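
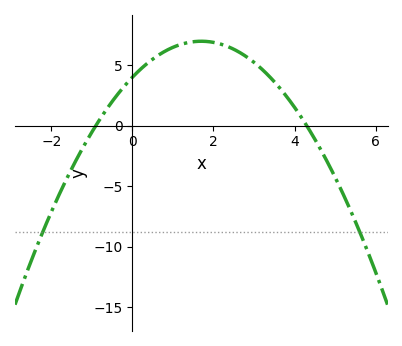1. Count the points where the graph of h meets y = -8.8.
2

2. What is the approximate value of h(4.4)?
-0.5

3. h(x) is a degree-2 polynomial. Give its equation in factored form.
y = -1.03(x + 0.9)(x - 4.3)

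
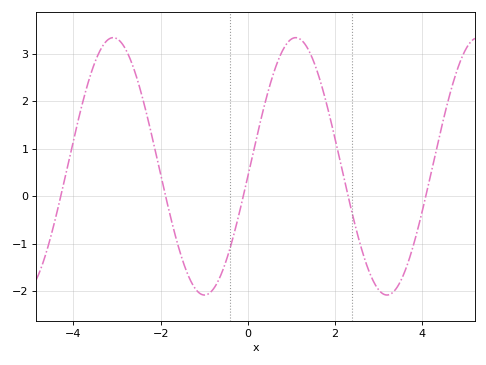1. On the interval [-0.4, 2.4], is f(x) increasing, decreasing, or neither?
neither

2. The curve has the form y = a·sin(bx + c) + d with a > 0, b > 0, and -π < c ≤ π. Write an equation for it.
y = 2.71sin(1.5x - 0.08) + 0.63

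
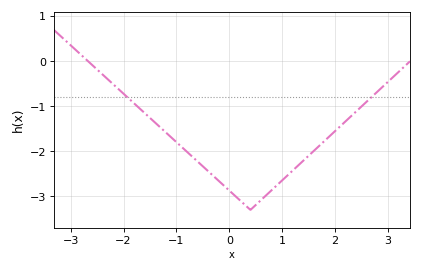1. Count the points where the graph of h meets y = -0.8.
2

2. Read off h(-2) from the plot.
-0.7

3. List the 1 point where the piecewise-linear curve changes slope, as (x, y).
(0.4, -3.3)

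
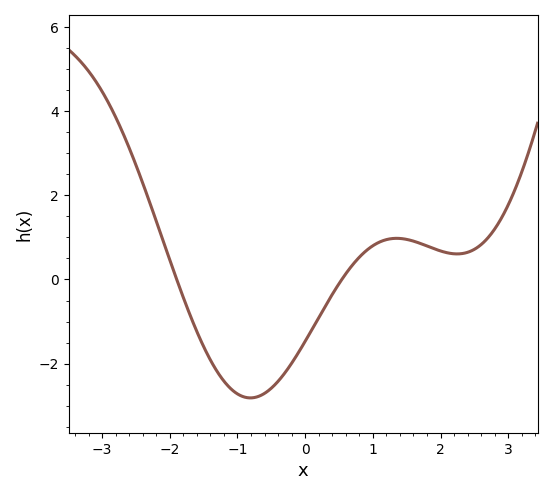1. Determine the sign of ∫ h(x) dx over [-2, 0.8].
negative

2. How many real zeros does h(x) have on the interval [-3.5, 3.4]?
2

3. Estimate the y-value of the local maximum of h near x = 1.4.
1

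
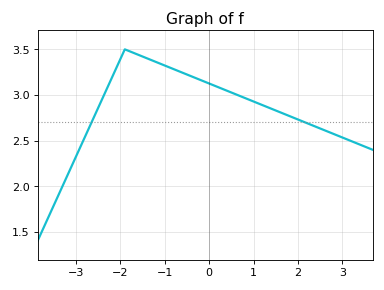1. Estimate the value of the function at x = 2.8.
2.55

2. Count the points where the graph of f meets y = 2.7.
2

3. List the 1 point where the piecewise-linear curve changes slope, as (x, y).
(-1.9, 3.5)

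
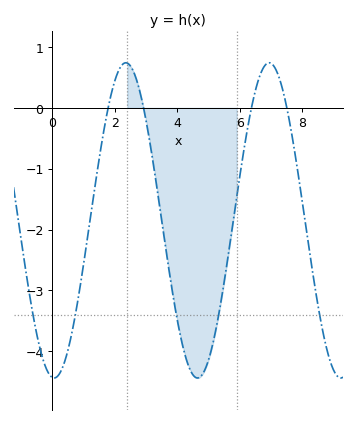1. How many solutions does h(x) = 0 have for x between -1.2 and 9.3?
4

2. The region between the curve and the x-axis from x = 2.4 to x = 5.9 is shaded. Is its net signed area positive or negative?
negative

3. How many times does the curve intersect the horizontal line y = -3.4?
5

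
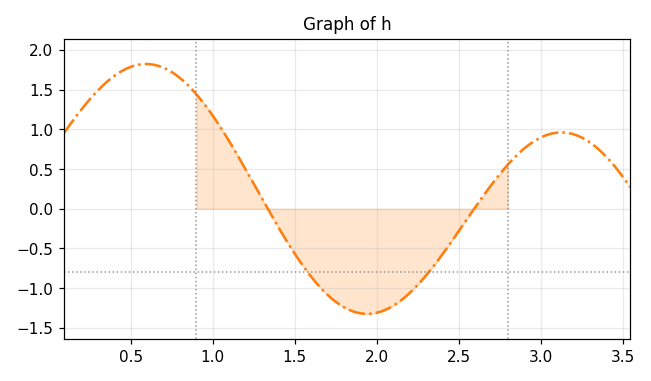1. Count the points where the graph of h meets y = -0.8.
2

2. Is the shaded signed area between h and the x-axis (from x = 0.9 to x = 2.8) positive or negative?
negative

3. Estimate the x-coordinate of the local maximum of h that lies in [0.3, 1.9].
0.593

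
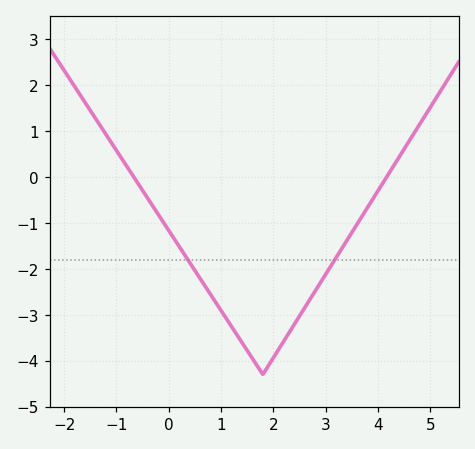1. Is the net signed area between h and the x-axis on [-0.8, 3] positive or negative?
negative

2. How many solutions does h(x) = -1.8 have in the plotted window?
2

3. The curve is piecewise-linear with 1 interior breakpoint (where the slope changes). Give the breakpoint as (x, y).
(1.8, -4.3)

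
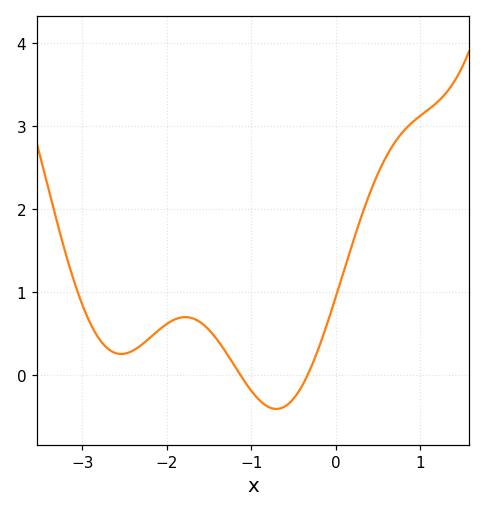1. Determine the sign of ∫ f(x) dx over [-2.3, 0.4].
positive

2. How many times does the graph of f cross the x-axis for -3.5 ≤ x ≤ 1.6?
2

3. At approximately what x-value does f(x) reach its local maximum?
-1.8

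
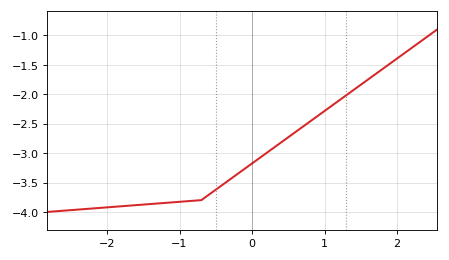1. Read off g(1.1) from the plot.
-2.2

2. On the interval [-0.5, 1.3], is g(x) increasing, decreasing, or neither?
increasing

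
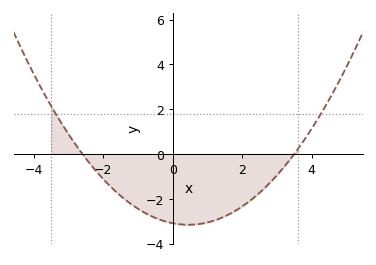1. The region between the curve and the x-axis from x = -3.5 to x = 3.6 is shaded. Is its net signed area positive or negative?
negative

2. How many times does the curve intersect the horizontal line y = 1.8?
2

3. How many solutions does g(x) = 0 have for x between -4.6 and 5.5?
2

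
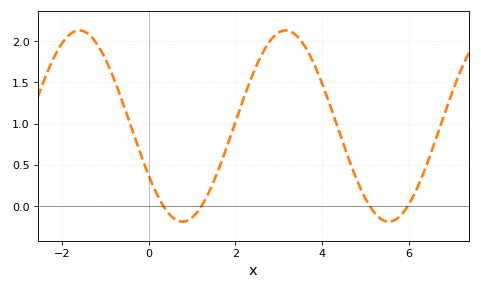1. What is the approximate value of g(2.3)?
1.45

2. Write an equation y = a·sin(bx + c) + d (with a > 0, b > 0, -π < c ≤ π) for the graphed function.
y = 1.16sin(1.3x - 2.6) + 0.97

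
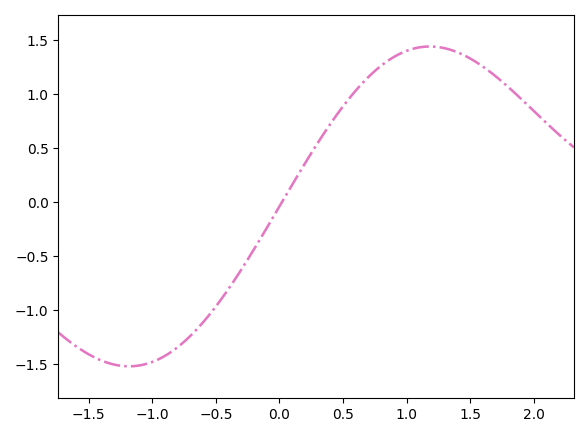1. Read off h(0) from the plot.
-0.044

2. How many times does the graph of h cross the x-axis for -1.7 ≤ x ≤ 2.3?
1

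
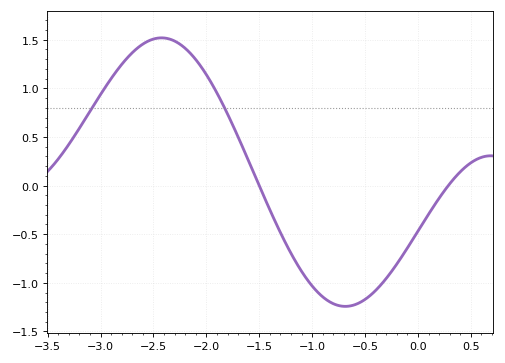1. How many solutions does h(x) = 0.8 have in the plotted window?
2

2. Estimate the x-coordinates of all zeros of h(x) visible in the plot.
-1.5, 0.286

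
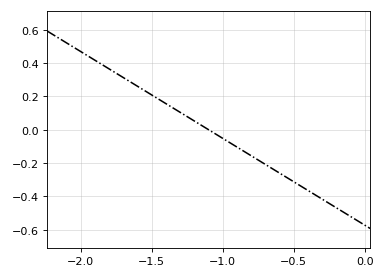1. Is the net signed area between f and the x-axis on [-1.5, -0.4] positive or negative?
negative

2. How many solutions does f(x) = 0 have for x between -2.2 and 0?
1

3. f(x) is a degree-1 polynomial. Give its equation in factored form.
y = -0.52(x + 1.1)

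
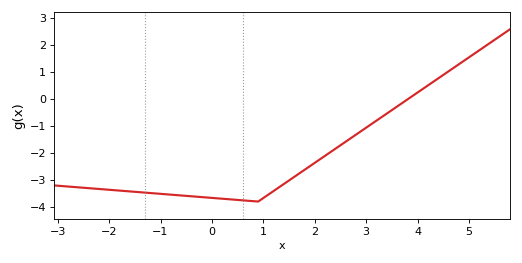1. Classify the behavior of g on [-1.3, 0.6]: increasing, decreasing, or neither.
decreasing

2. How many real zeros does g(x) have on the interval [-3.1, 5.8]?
1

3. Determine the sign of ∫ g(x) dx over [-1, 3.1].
negative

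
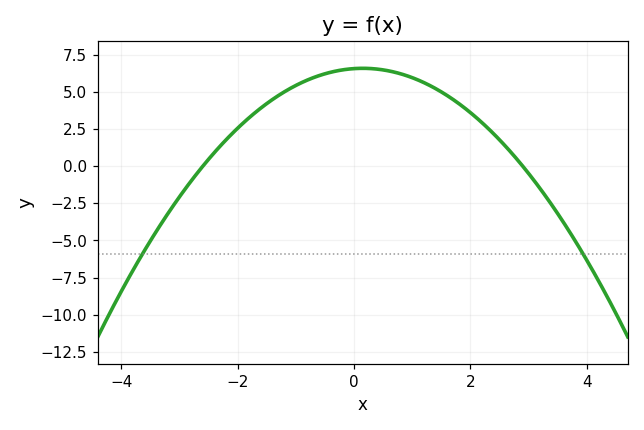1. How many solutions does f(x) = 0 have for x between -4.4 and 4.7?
2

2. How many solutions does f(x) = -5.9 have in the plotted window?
2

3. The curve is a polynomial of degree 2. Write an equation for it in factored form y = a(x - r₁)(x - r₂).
y = -0.87(x + 2.6)(x - 2.9)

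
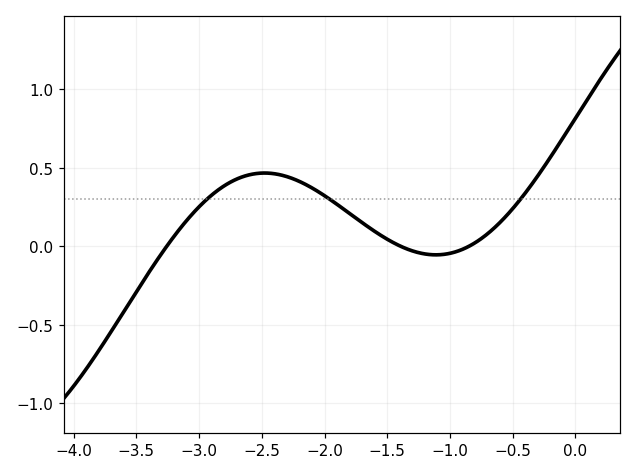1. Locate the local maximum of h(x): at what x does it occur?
-2.5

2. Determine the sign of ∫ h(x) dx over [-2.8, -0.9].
positive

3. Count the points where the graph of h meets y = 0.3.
3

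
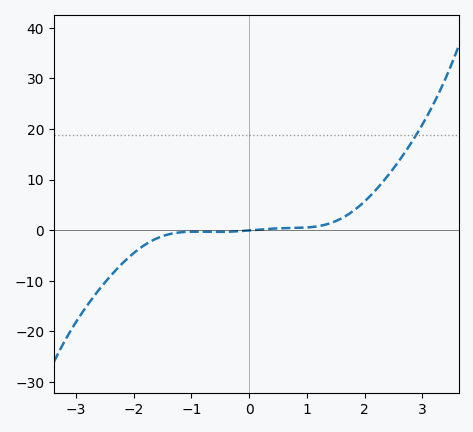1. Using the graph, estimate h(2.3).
9.3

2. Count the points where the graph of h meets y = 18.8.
1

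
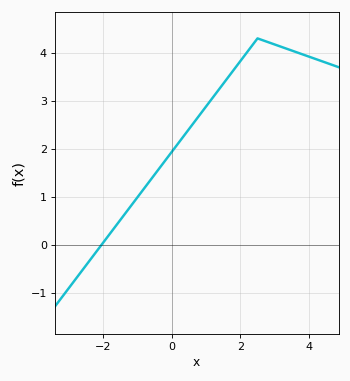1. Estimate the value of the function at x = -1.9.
0.129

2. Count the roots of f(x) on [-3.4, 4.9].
1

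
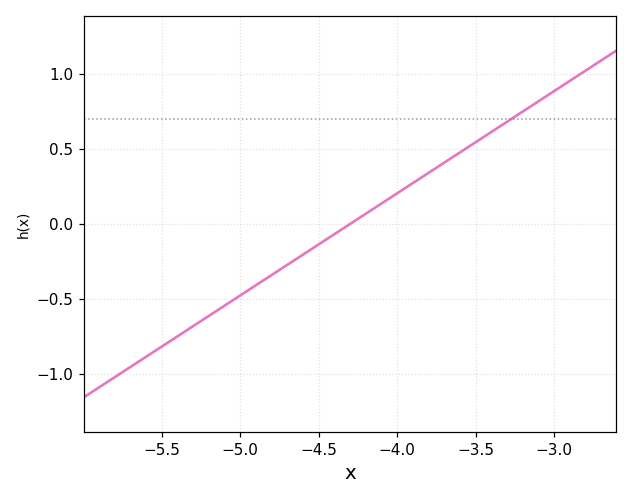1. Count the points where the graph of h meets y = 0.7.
1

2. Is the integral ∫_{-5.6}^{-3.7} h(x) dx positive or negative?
negative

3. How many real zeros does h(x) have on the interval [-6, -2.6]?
1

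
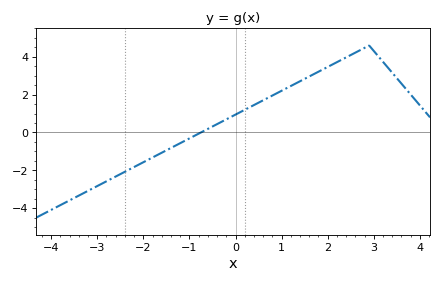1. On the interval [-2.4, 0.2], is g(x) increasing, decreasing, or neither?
increasing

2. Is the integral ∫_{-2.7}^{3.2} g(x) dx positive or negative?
positive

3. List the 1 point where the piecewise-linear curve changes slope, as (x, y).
(2.9, 4.6)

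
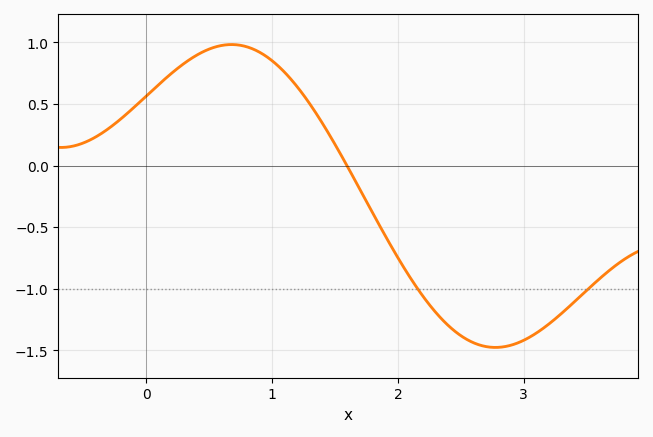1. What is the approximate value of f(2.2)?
-1.05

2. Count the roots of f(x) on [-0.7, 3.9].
1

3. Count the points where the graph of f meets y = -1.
2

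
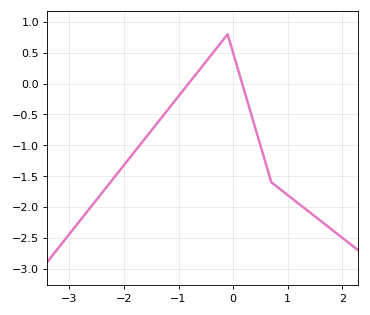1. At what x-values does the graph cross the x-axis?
-0.8, 0.2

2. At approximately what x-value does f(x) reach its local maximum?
-0.1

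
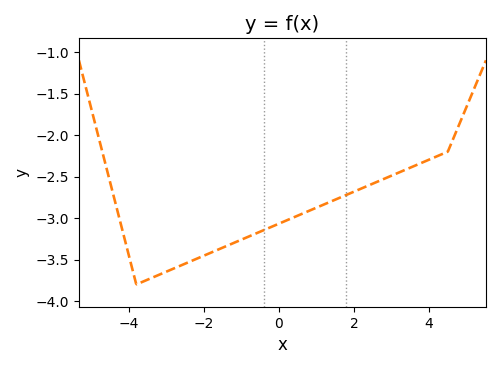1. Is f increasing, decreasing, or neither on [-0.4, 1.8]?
increasing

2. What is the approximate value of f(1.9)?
-2.7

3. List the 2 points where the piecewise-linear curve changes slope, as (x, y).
(-3.8, -3.8); (4.5, -2.2)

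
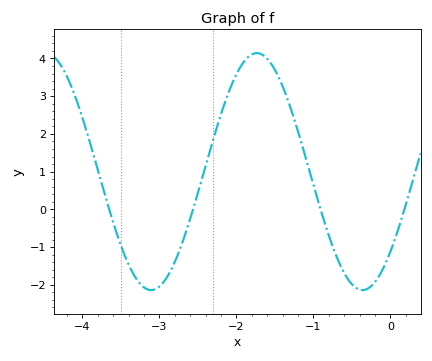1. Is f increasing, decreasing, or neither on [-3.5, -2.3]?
neither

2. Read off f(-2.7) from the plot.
-0.9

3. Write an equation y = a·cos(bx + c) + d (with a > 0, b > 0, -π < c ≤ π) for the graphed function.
y = 3.14cos(2.3x - 2.3) + 1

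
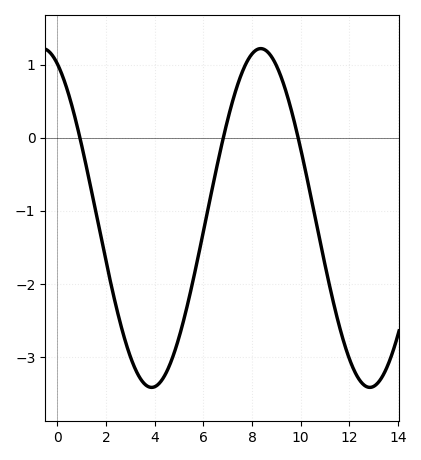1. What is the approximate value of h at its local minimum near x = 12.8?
-3.42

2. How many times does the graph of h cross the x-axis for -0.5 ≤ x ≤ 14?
3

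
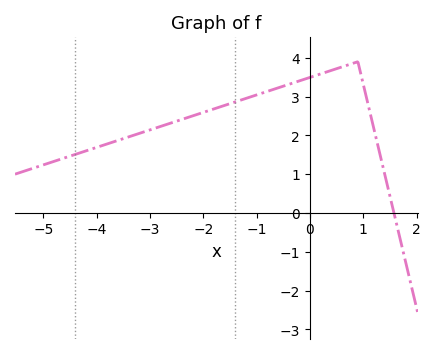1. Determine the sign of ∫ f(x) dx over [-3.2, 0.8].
positive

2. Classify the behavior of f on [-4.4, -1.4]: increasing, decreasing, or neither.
increasing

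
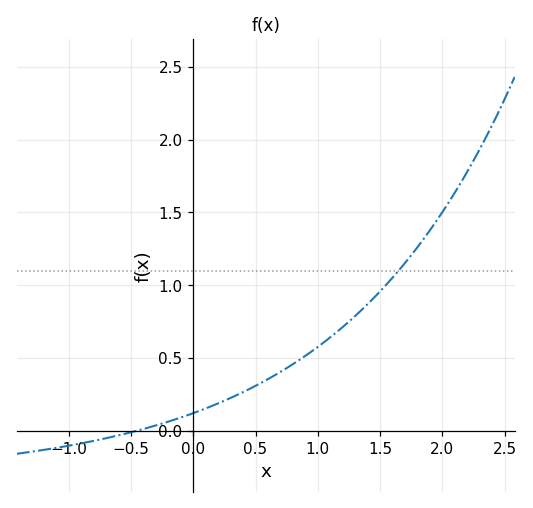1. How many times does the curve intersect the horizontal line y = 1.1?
1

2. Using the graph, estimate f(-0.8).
-0.05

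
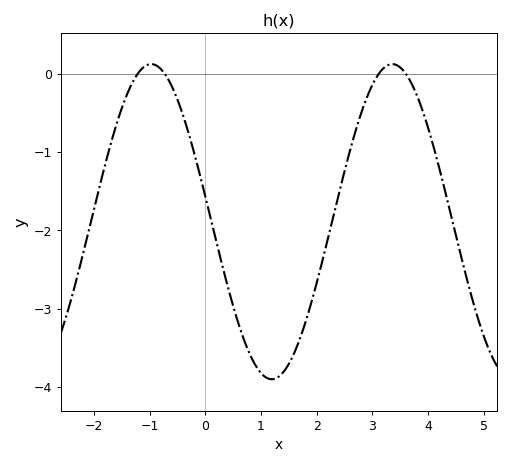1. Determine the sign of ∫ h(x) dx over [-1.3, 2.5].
negative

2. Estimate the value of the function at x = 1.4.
-3.81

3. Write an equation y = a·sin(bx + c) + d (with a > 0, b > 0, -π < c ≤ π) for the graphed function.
y = 2.01sin(1.45x + 2.98) - 1.89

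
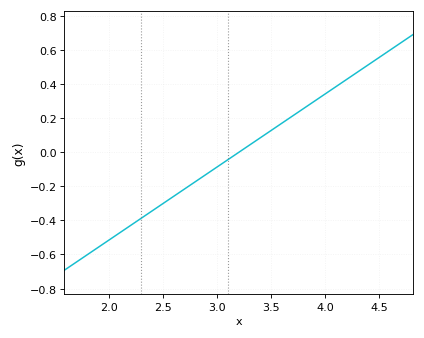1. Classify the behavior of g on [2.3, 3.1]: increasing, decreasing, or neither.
increasing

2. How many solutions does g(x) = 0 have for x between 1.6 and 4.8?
1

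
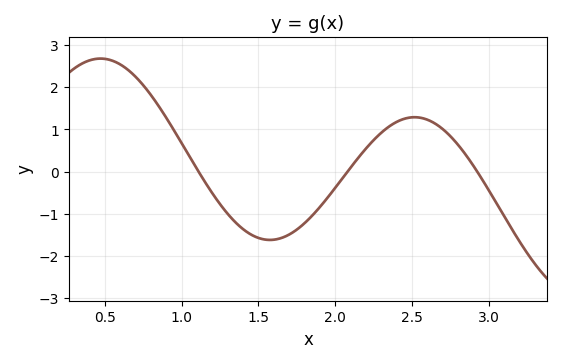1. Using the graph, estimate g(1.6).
-1.62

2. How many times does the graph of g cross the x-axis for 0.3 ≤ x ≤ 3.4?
3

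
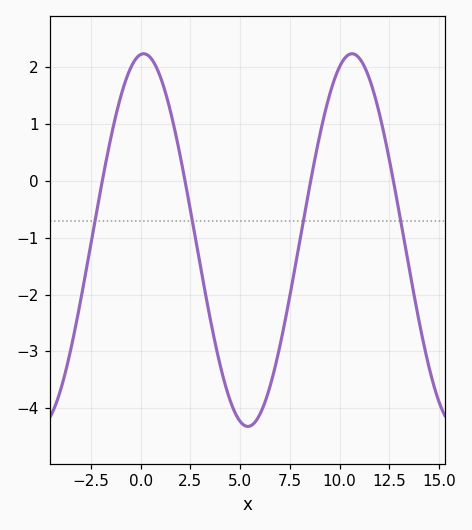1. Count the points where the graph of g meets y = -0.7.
4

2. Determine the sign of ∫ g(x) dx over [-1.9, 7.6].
negative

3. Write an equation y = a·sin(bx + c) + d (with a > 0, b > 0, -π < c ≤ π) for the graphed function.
y = 3.28sin(0.6x + 1.48) - 1.04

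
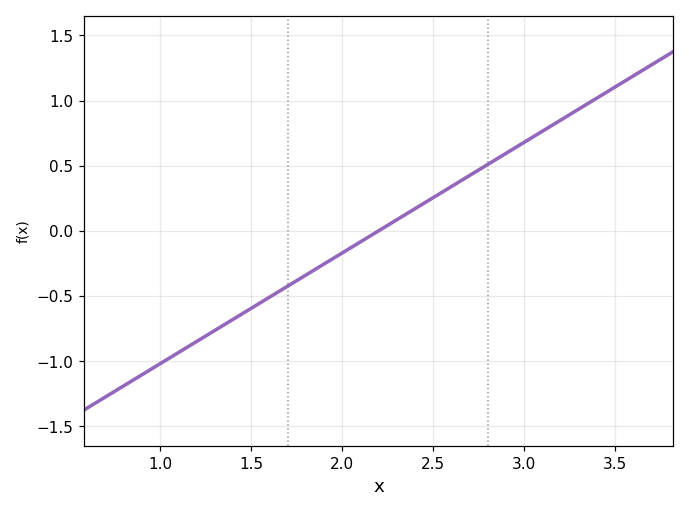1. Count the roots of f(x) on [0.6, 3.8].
1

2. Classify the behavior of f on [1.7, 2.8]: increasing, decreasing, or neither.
increasing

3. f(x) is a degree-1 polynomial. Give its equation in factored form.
y = 0.85(x - 2.2)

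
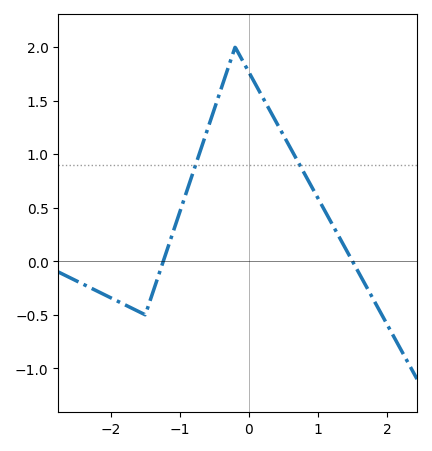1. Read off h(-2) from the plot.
-0.35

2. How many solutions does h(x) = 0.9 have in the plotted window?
2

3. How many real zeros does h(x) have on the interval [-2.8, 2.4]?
2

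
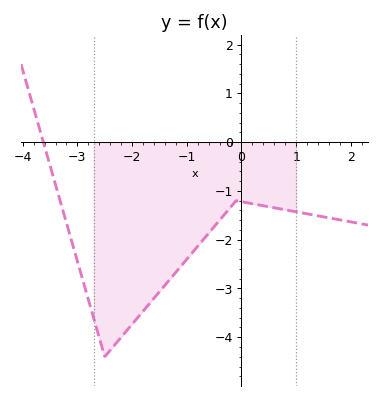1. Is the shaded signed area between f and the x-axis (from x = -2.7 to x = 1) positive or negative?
negative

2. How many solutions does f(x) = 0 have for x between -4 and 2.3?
1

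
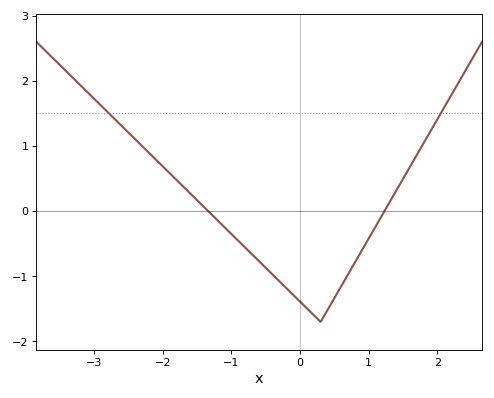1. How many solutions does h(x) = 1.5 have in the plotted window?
2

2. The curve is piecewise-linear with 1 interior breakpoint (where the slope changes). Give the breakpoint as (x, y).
(0.3, -1.7)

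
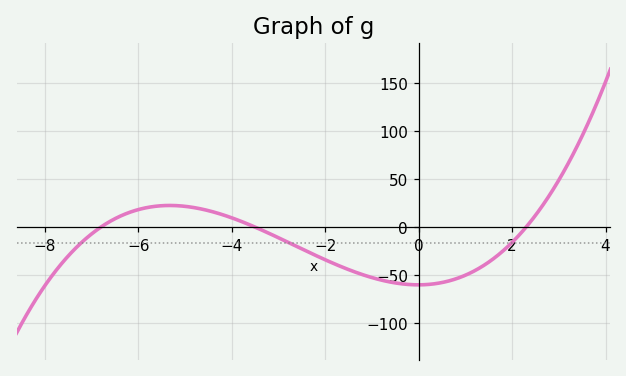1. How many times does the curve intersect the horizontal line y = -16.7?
3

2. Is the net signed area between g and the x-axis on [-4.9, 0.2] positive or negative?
negative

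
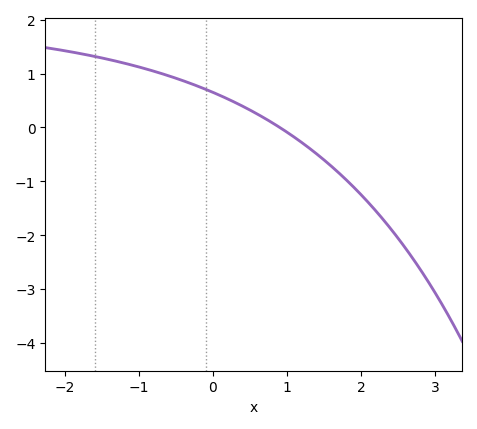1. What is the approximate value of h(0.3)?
0.5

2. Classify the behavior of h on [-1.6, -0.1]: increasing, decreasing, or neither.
decreasing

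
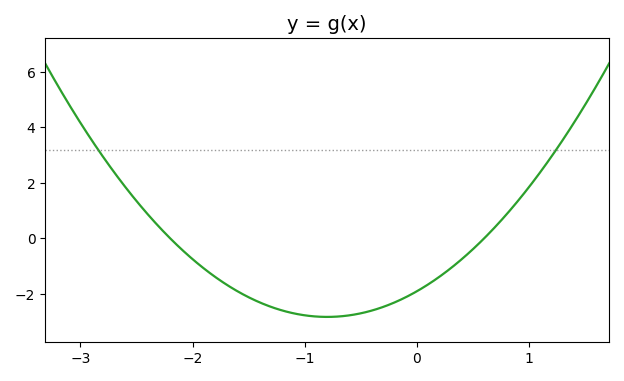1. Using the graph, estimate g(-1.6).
-2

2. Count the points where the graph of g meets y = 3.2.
2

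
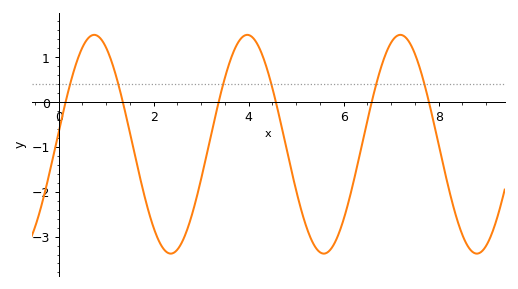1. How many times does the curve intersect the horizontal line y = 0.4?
6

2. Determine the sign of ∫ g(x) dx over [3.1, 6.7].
negative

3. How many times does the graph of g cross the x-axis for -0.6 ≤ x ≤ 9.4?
6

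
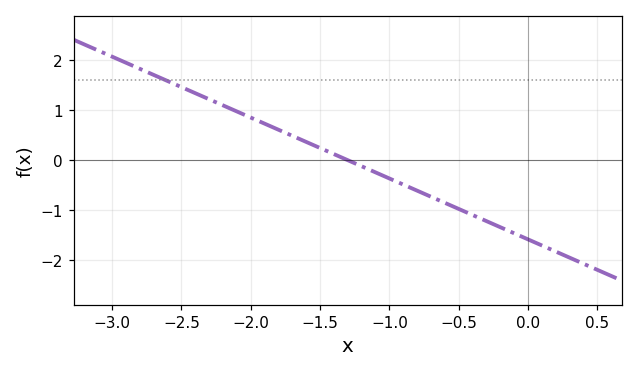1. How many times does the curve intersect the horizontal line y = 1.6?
1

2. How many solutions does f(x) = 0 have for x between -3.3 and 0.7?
1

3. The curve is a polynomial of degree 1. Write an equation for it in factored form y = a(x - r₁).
y = -1.22(x + 1.3)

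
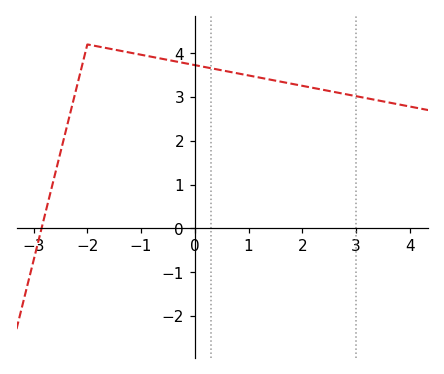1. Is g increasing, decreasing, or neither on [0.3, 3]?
decreasing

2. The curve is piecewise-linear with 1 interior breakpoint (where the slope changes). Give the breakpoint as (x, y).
(-2, 4.2)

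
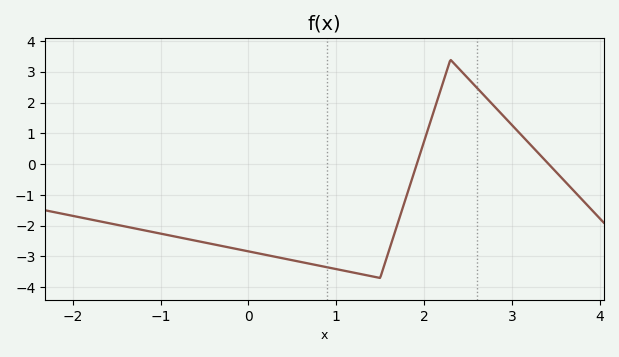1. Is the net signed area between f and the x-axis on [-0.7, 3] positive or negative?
negative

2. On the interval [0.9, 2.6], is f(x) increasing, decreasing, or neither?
neither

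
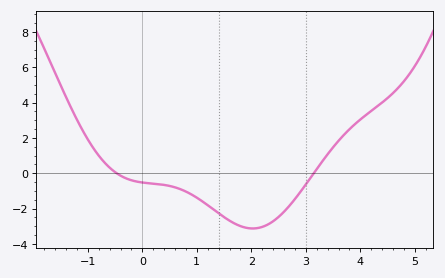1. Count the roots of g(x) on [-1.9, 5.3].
2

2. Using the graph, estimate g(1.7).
-2.85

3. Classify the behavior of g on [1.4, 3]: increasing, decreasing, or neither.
neither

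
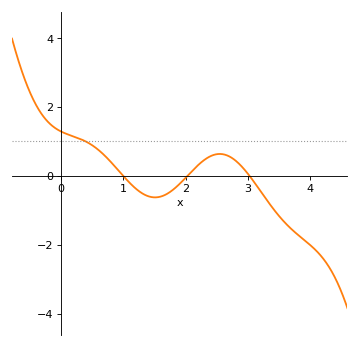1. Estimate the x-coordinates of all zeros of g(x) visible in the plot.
1, 2, 3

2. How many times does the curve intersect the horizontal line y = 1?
1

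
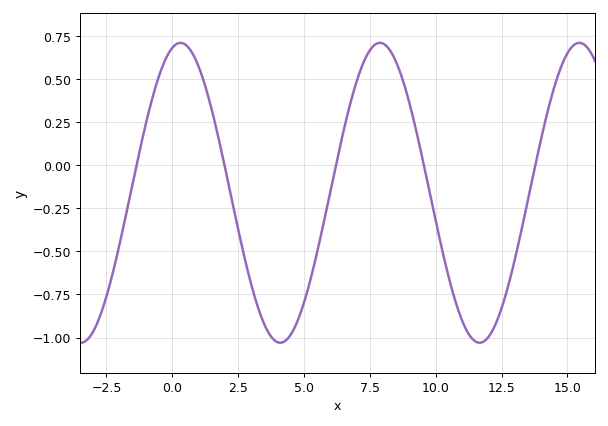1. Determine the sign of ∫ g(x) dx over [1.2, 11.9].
negative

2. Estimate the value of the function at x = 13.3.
-0.347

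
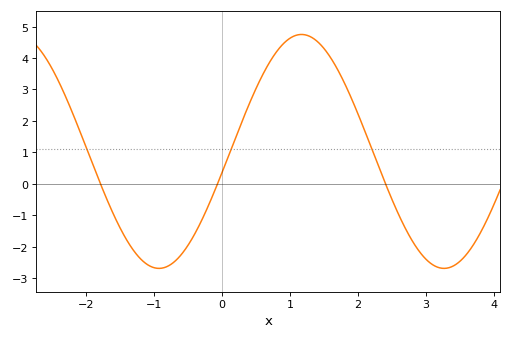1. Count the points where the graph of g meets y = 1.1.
3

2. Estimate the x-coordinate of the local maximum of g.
1.17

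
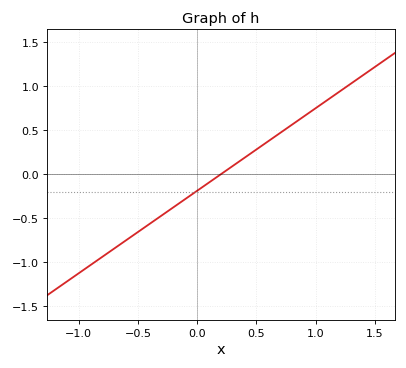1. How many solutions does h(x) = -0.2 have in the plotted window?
1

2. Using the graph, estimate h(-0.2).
-0.4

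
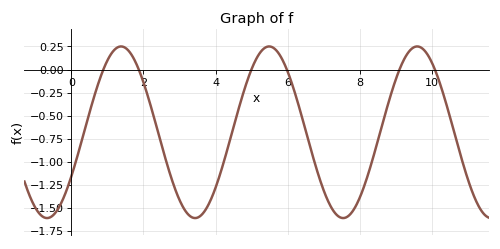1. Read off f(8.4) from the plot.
-0.913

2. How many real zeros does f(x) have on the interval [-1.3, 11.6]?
6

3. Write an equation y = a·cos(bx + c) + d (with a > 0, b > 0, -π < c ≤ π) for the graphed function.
y = 0.93cos(1.53x - 2.11) - 0.68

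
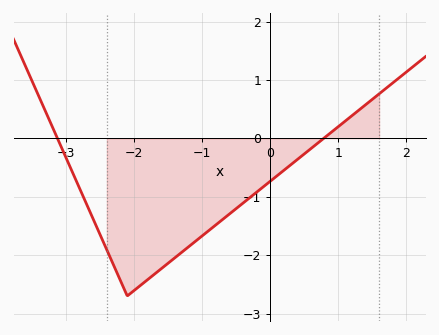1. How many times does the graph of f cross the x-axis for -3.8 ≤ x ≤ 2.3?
2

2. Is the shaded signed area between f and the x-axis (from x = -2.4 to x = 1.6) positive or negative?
negative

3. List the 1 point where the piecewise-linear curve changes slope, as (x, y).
(-2.1, -2.7)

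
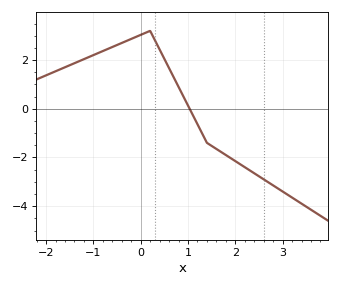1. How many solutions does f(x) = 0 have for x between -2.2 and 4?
1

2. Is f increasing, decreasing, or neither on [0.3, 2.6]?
decreasing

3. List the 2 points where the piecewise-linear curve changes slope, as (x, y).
(0.2, 3.2); (1.4, -1.4)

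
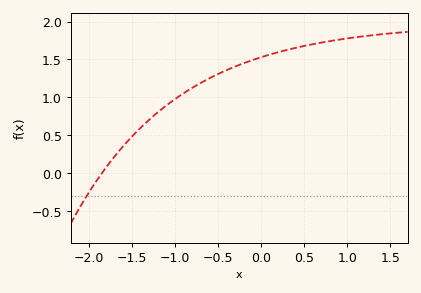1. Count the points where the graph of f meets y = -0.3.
1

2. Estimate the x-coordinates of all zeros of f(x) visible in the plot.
-1.9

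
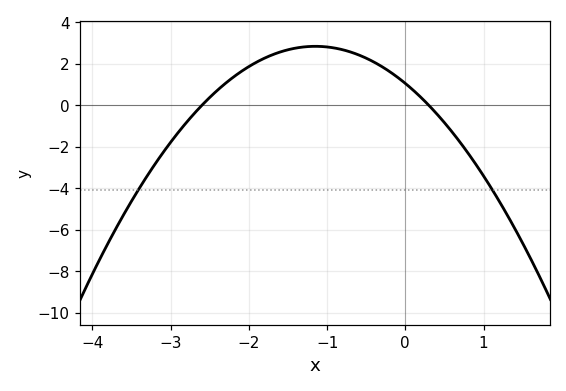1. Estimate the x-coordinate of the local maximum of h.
-1.15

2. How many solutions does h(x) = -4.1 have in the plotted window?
2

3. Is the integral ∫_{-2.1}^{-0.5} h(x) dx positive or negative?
positive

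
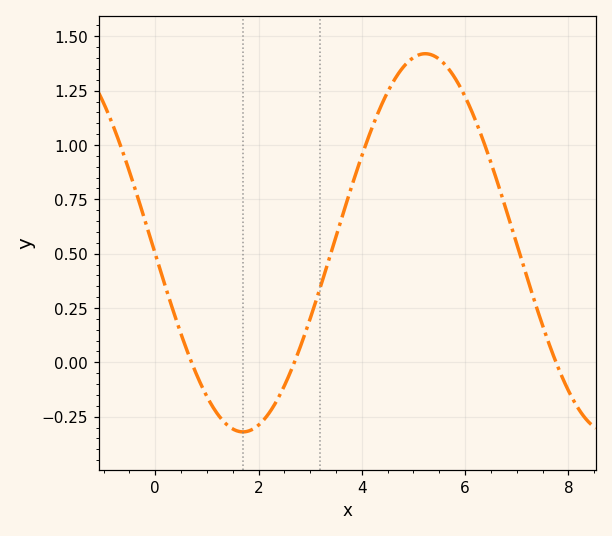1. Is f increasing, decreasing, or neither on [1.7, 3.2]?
increasing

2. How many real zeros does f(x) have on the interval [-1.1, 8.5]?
3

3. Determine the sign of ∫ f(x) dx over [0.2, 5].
positive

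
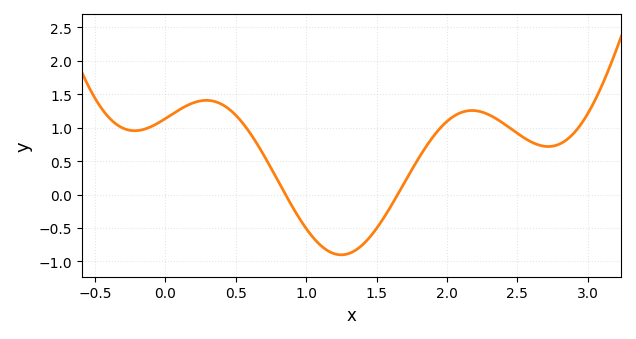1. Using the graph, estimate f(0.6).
0.925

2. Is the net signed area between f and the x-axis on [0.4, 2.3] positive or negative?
positive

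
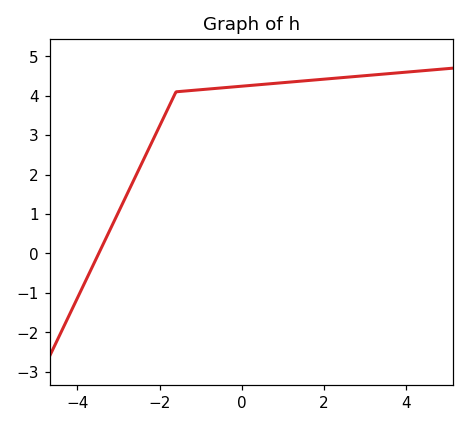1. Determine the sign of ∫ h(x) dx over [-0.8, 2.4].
positive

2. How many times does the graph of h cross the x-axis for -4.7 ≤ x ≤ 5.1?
1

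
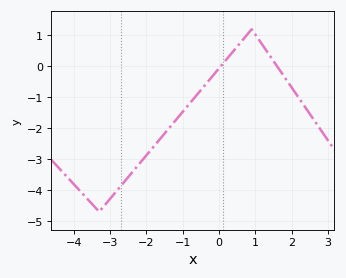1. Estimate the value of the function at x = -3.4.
-4.6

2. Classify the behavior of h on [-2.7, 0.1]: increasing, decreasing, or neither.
increasing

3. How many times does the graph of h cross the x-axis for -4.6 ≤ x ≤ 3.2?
2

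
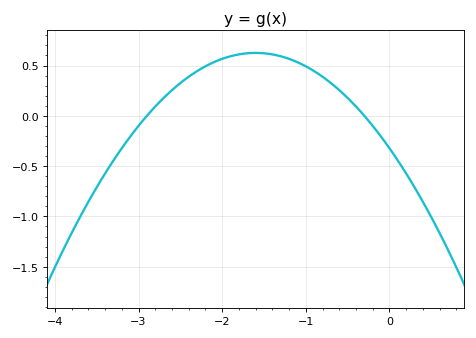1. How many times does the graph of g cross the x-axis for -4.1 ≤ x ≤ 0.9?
2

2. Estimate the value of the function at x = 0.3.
-0.71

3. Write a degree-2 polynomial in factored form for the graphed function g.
y = -0.37(x + 2.9)(x + 0.3)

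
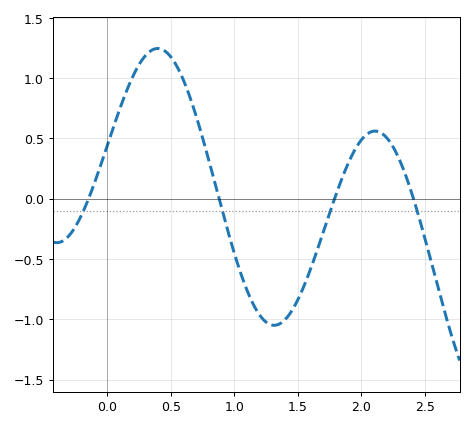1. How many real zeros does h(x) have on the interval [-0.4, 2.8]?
4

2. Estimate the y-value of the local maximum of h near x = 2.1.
0.56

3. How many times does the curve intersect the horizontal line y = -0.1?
4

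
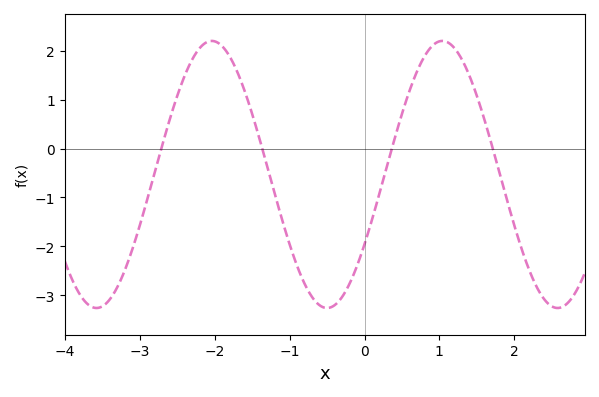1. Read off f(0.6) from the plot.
1.17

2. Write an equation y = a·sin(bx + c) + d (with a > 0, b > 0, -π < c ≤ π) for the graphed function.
y = 2.73sin(2.04x - 0.55) - 0.53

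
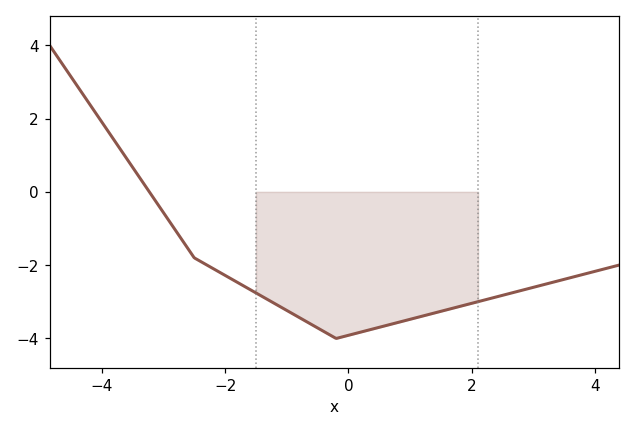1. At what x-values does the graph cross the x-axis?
-3.2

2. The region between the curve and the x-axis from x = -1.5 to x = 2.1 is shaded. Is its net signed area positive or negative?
negative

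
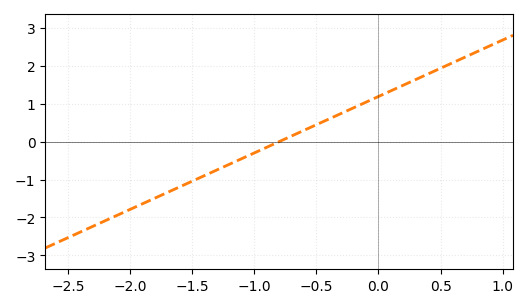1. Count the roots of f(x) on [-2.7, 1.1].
1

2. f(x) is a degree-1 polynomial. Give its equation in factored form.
y = 1.49(x + 0.8)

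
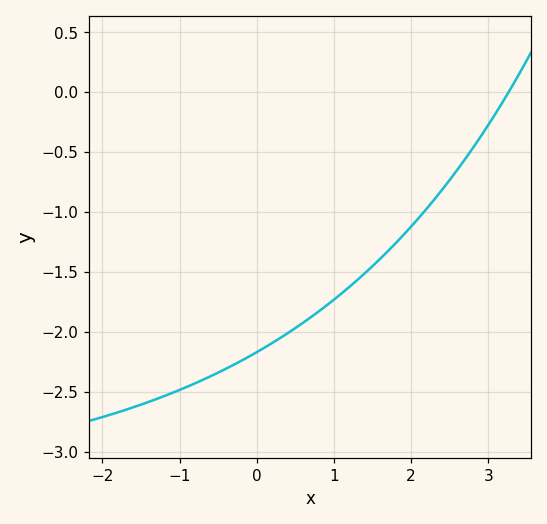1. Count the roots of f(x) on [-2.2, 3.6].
1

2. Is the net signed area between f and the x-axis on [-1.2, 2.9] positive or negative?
negative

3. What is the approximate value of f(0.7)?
-1.9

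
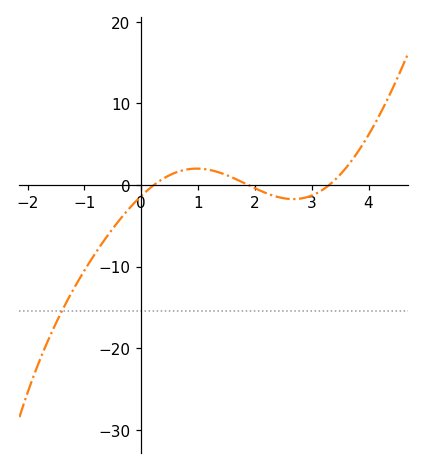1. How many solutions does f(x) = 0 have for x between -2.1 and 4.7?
3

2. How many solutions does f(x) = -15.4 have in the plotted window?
1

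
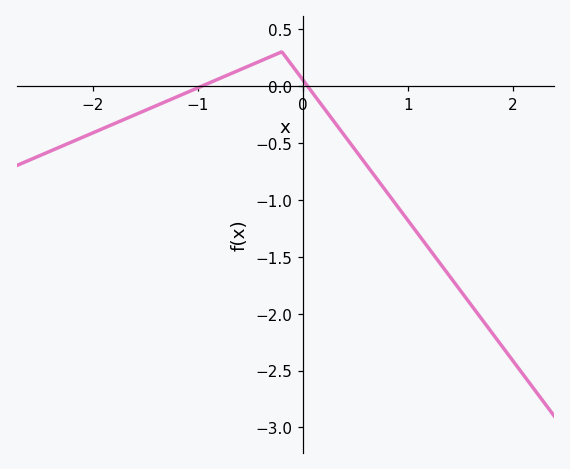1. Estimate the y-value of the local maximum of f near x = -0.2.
0.3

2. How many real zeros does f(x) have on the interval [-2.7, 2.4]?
2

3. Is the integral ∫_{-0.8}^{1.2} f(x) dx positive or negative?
negative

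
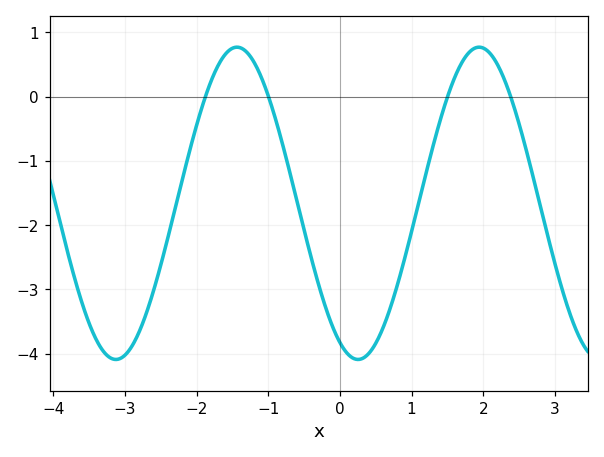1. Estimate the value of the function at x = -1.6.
0.7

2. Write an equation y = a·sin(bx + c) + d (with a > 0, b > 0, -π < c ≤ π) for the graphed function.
y = 2.43sin(1.9x - 2) - 1.66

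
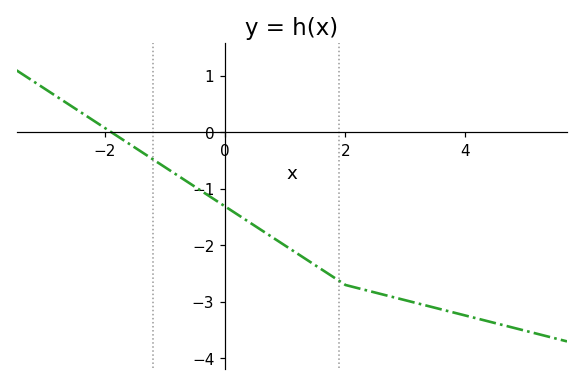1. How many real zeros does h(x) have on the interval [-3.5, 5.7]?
1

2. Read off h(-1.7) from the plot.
-0.129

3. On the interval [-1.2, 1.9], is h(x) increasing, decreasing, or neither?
decreasing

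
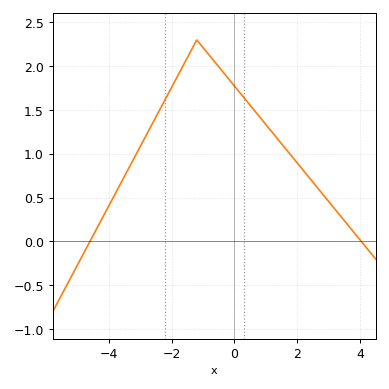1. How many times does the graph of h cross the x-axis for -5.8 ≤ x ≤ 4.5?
2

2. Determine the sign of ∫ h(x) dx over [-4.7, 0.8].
positive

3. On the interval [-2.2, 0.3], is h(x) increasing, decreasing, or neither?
neither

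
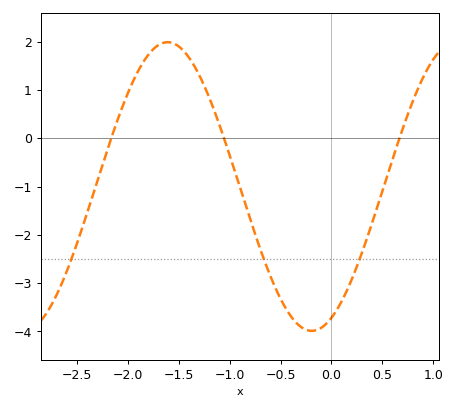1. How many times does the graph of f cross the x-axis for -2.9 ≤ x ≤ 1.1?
3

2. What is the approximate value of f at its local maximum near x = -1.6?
2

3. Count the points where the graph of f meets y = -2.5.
3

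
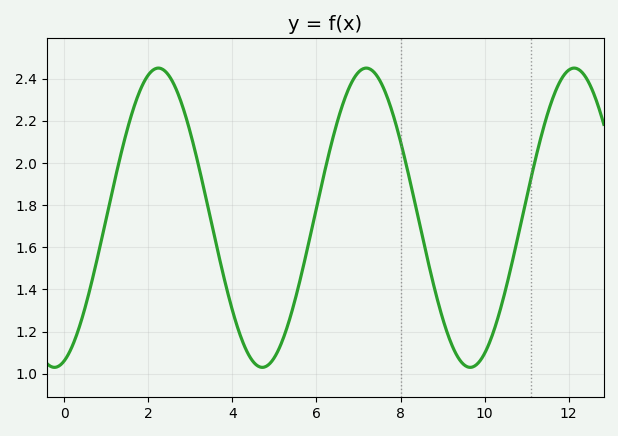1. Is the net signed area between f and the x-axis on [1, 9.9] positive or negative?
positive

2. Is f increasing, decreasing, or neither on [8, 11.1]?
neither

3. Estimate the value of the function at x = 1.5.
2.16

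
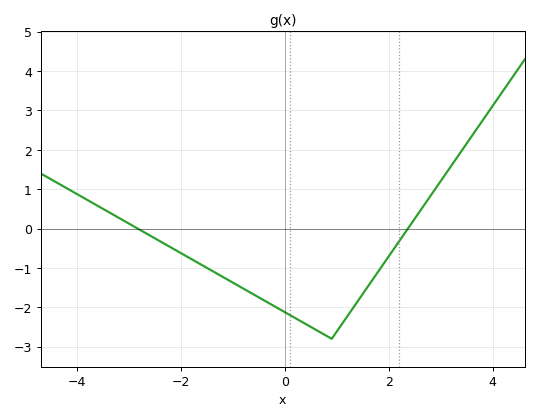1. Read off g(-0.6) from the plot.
-1.7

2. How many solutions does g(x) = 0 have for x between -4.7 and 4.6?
2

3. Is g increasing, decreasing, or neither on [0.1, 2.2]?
neither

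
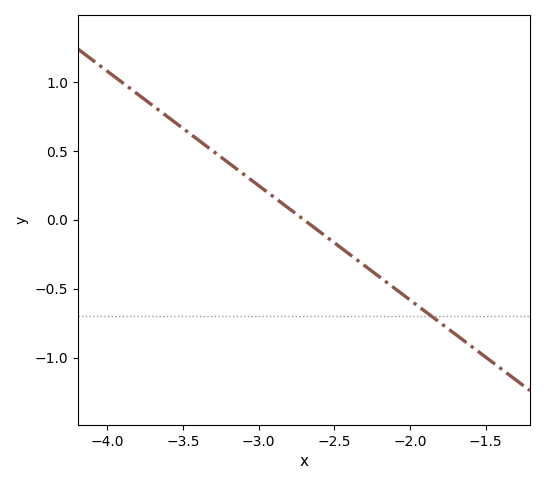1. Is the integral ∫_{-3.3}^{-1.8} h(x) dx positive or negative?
negative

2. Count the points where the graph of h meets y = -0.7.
1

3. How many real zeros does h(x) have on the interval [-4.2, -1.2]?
1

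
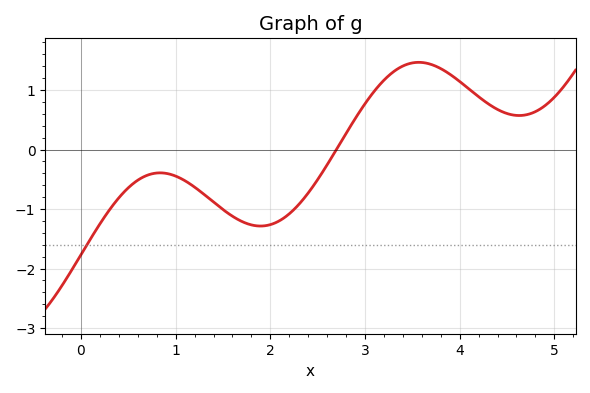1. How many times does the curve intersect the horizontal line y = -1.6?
1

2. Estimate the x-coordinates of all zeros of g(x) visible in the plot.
2.7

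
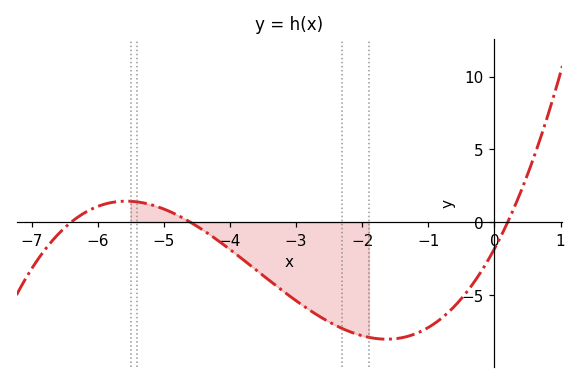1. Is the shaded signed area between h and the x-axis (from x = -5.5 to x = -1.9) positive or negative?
negative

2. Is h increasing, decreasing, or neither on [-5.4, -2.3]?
decreasing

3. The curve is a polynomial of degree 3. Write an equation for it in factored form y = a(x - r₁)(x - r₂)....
y = 0.31(x + 6.4)(x + 4.6)(x - 0.2)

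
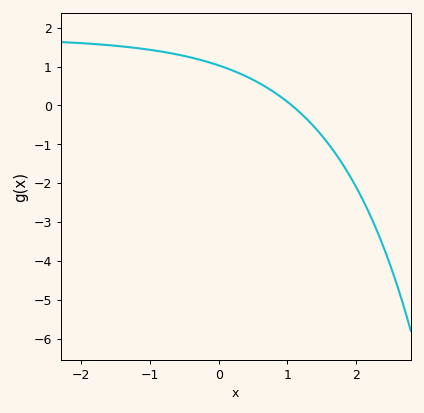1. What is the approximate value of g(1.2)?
-0.211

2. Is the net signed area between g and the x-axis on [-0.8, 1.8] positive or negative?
positive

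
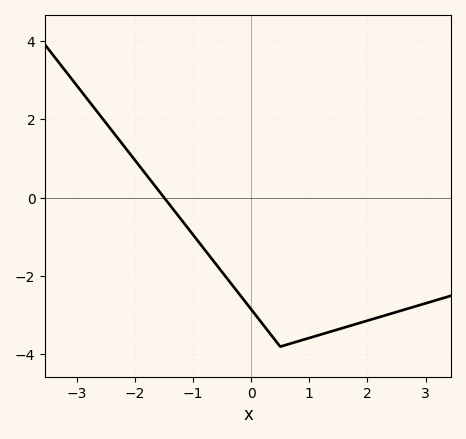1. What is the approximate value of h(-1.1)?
-0.754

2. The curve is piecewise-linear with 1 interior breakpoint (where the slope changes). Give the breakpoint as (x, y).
(0.5, -3.8)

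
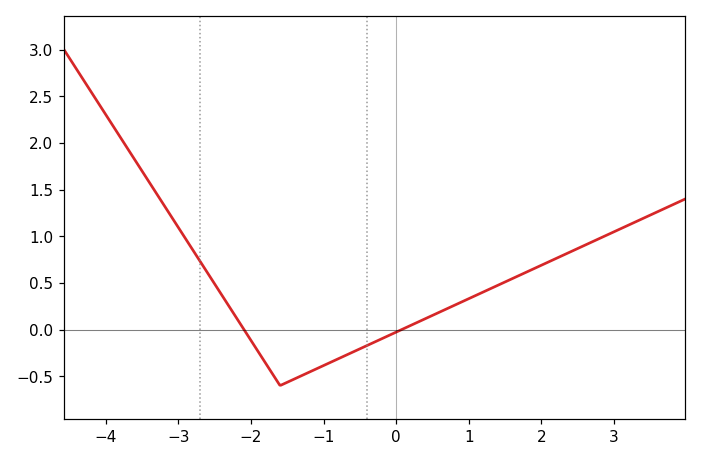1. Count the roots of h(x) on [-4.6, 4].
2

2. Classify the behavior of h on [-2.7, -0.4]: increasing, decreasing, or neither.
neither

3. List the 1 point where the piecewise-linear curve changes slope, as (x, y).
(-1.6, -0.6)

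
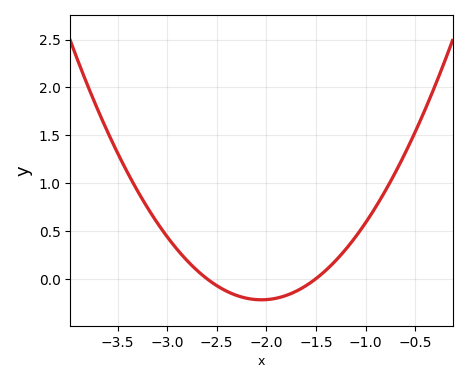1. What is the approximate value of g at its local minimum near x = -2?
-0.2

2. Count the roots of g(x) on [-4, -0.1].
2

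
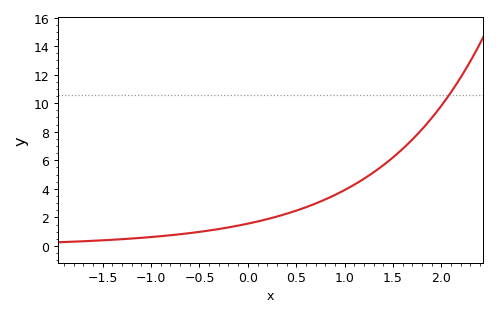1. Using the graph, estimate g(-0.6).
0.8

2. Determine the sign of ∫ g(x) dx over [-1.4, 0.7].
positive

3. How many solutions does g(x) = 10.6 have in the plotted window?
1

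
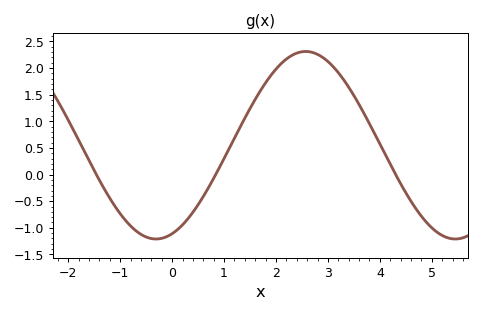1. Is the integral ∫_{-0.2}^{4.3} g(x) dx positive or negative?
positive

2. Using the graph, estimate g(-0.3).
-1.21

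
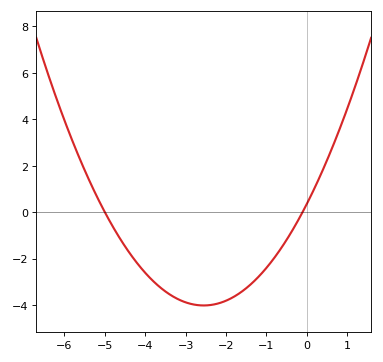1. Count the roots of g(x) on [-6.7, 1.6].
2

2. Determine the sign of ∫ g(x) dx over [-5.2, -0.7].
negative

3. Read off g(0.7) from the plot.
3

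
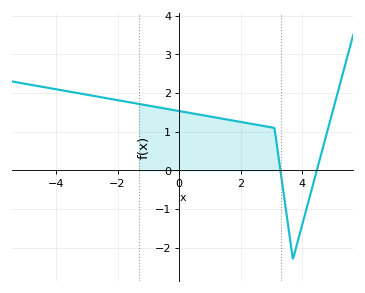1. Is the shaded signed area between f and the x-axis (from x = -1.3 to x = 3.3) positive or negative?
positive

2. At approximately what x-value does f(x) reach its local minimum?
3.8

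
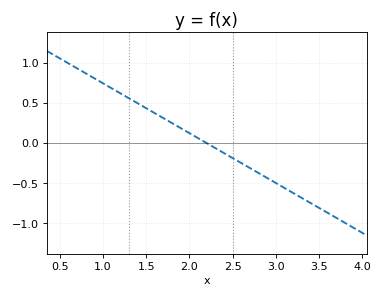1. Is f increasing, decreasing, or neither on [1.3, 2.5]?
decreasing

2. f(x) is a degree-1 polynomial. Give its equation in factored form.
y = -0.62(x - 2.2)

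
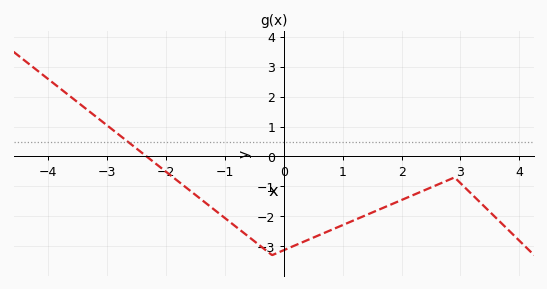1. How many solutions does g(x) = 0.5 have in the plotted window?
1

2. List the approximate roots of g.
-2.33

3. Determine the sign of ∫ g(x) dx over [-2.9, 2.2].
negative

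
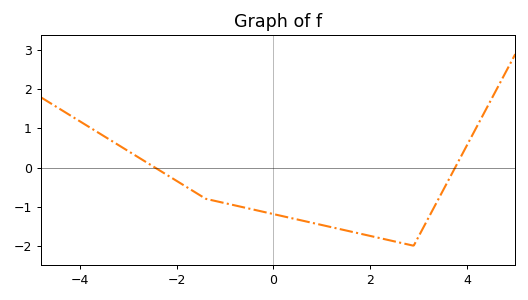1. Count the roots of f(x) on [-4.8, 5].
2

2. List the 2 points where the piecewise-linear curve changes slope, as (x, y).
(-1.4, -0.8); (2.9, -2)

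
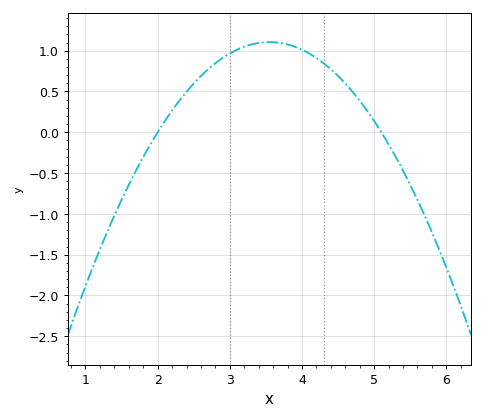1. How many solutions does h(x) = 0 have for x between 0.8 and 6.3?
2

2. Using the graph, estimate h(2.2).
0.267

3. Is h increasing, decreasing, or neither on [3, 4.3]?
neither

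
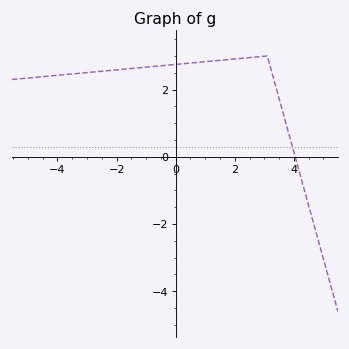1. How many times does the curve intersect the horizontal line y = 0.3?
1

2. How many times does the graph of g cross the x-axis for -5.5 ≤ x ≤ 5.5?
1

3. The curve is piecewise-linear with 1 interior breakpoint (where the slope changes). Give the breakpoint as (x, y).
(3.1, 3)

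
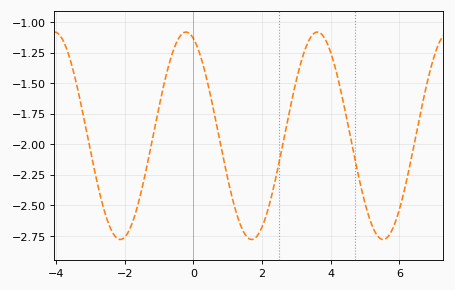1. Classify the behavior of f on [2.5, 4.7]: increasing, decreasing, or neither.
neither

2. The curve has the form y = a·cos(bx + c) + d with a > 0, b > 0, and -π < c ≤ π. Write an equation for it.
y = 0.85cos(1.6x + 0.36) - 1.93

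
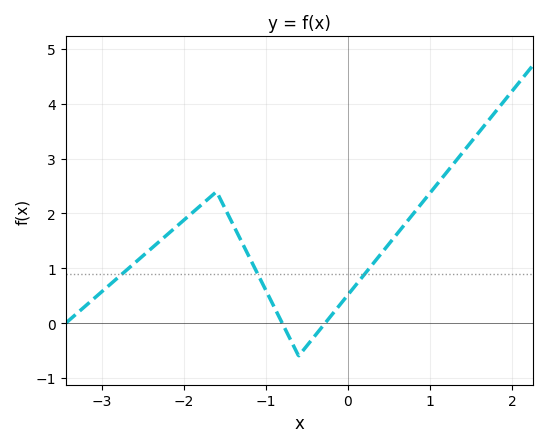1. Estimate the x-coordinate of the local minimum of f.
-0.601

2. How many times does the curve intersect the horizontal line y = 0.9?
3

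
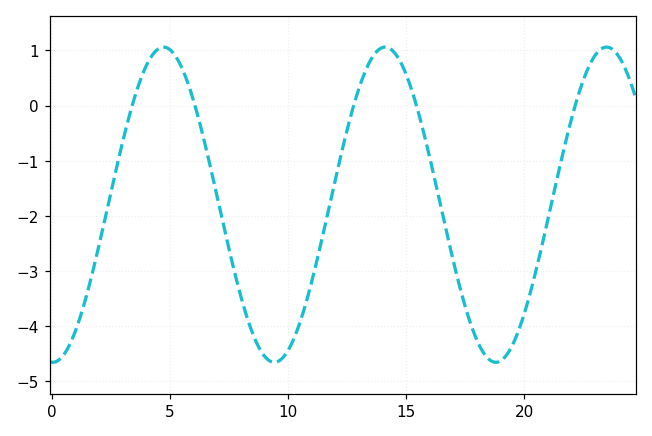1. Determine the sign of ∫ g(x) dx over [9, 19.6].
negative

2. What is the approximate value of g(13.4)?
0.742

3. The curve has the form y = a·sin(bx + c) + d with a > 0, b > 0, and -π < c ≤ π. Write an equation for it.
y = 2.86sin(0.67x - 1.6) - 1.8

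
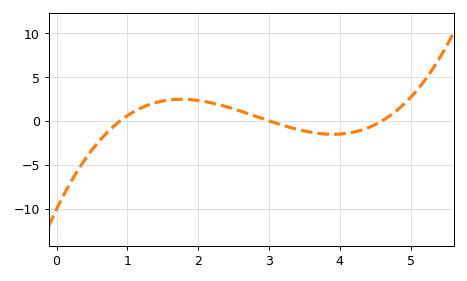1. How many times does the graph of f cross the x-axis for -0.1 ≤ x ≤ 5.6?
3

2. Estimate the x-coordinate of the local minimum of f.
3.91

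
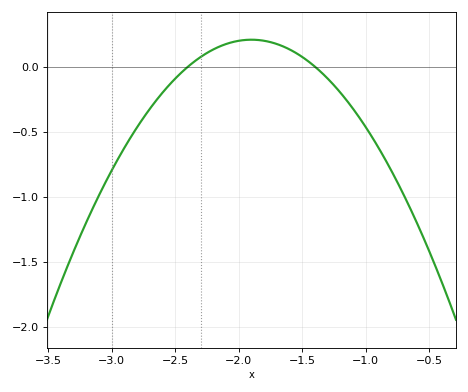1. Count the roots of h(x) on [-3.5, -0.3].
2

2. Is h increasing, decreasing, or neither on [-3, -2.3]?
increasing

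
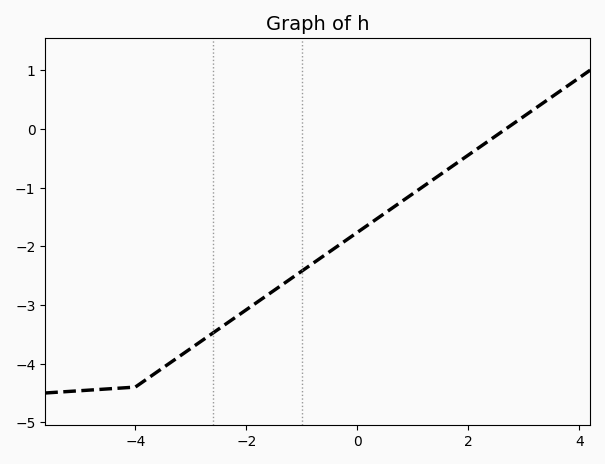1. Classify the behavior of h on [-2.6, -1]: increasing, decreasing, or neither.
increasing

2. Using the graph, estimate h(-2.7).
-3.5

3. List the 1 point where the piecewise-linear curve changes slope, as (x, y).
(-4, -4.4)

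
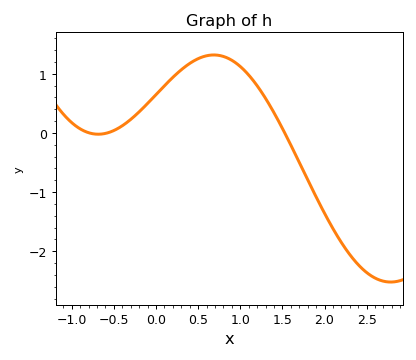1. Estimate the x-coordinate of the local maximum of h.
0.686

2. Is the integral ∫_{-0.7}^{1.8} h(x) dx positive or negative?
positive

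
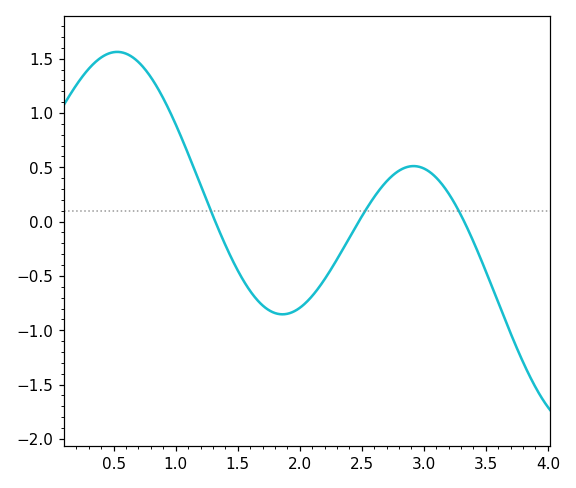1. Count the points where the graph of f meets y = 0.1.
3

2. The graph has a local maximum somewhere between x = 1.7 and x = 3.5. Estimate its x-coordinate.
2.92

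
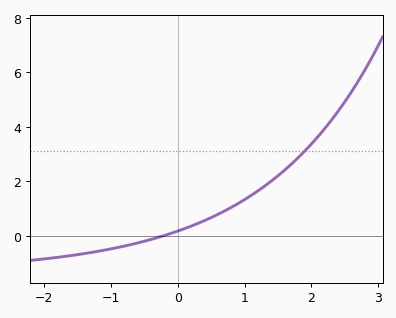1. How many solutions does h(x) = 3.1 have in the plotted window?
1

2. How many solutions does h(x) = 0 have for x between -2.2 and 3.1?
1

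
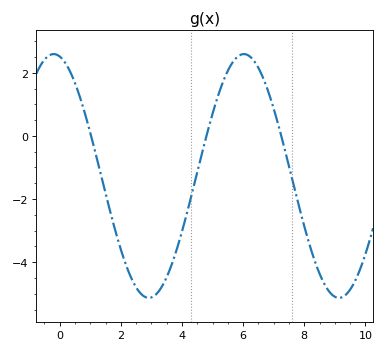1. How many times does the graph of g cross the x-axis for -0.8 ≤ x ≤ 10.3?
3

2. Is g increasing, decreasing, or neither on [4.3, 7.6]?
neither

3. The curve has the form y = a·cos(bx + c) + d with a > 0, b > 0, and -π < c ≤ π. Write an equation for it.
y = 3.86cos(1x + 0.2) - 1.27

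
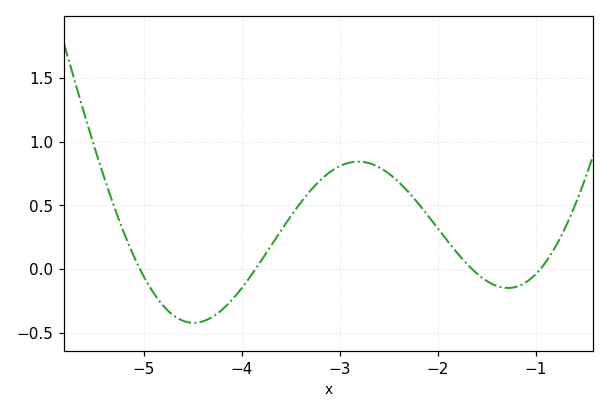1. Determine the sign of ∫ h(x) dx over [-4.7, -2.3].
positive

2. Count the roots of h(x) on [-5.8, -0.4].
4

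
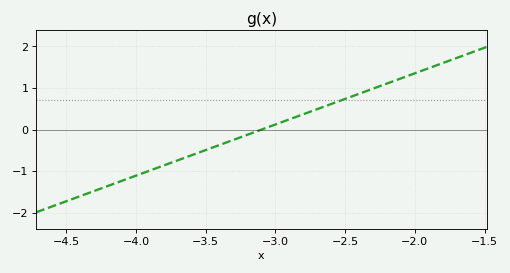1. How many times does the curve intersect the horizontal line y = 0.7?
1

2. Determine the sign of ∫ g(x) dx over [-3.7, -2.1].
positive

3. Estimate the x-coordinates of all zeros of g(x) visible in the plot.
-3.1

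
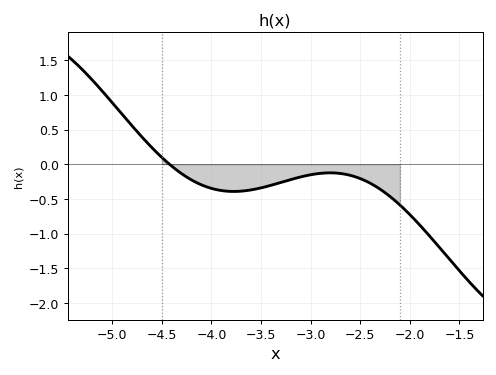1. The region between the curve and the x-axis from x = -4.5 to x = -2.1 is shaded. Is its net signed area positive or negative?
negative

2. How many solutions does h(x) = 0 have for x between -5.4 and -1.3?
1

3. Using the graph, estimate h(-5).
0.888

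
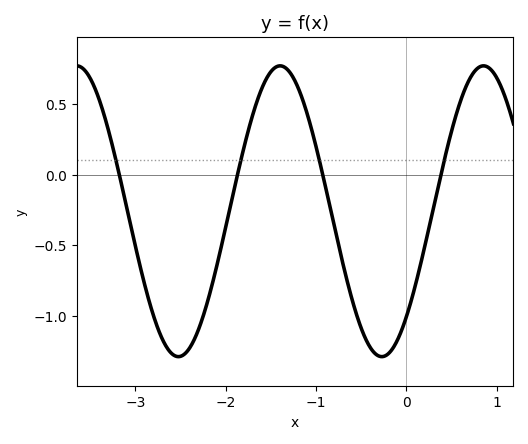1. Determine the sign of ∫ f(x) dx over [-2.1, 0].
negative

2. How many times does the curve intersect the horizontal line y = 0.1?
4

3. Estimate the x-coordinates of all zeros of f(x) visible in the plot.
-3.2, -1.9, -0.9, 0.4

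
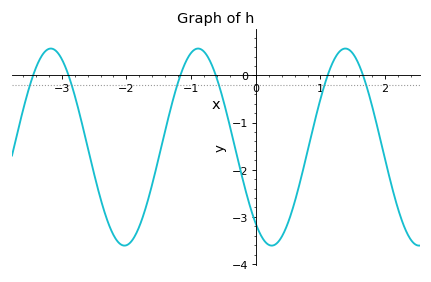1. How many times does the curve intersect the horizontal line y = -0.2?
6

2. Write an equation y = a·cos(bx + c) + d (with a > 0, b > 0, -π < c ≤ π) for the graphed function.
y = 2.09cos(2.8x + 2.5) - 1.52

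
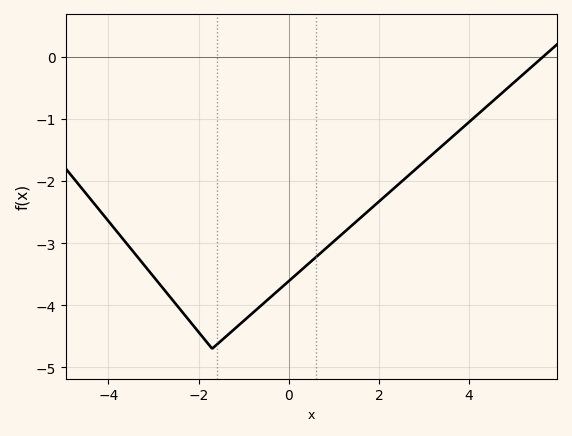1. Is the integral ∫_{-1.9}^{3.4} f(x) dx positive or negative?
negative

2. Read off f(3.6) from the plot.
-1.3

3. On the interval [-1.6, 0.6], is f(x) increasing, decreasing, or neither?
increasing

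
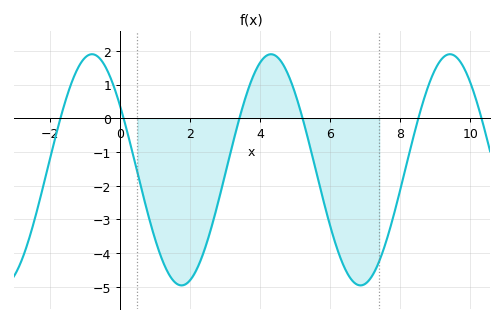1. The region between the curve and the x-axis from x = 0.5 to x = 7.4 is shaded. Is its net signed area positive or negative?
negative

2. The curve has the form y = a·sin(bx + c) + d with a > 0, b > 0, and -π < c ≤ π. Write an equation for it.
y = 3.43sin(1.2x + 2.6) - 1.53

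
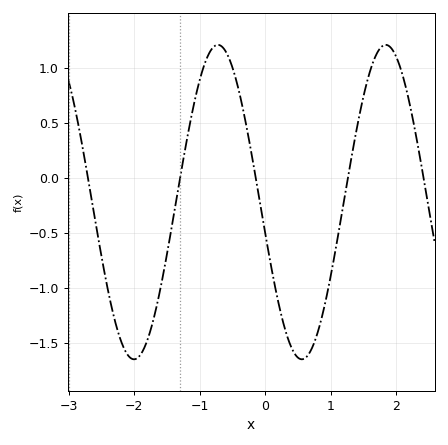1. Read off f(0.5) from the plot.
-1.65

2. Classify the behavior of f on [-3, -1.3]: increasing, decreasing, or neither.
neither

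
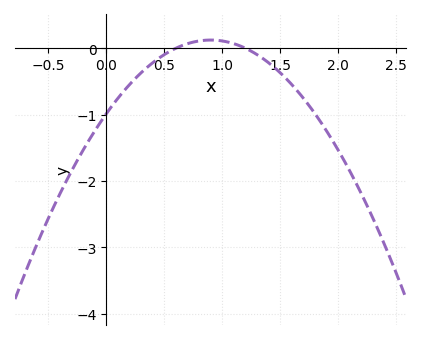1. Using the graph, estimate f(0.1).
-0.8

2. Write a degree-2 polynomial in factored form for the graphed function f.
y = -1.37(x - 0.6)(x - 1.2)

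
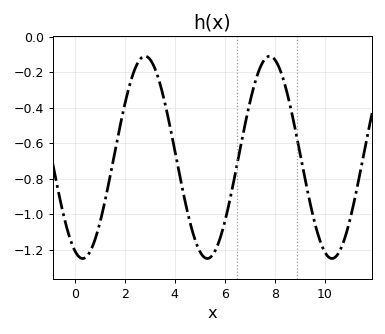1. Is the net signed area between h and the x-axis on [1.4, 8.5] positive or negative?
negative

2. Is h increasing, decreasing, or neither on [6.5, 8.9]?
neither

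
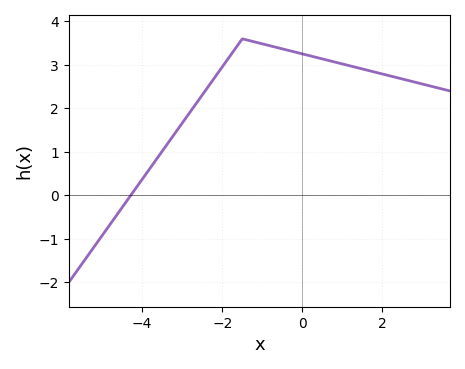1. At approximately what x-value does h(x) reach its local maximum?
-1.5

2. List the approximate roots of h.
-4.29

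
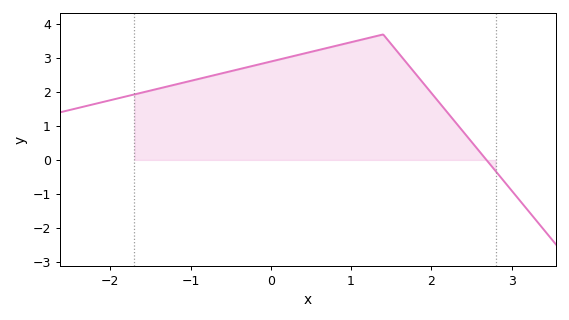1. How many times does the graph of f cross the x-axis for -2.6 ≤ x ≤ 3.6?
1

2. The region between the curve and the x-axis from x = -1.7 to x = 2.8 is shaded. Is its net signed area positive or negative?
positive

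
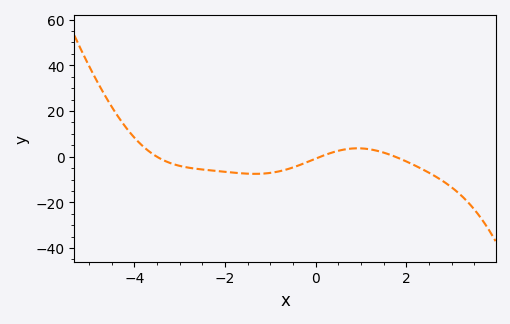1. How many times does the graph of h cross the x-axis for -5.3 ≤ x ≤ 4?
3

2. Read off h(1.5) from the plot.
2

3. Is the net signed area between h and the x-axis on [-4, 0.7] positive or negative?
negative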